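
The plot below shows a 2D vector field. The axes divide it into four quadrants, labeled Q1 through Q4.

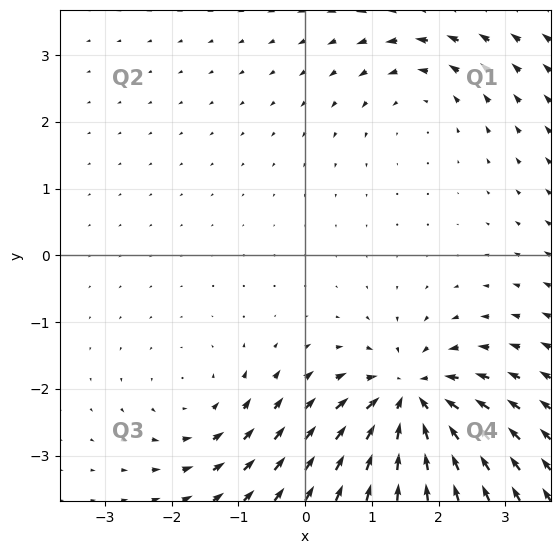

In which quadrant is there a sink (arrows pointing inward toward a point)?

The sink sits at approximately (1.6, -2.2), which lies in quadrant Q4. The divergence there is about -7, negative as expected for a sink.

Q4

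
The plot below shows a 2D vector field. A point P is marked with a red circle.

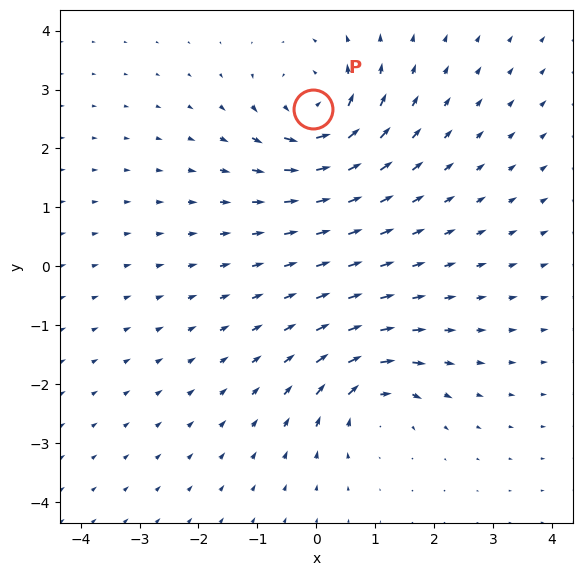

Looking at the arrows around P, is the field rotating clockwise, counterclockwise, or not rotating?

counterclockwise

Near P at (-0.1, 2.7) the arrows circulate counterclockwise. The curl (z-component) there is about +7; positive curl means counterclockwise rotation.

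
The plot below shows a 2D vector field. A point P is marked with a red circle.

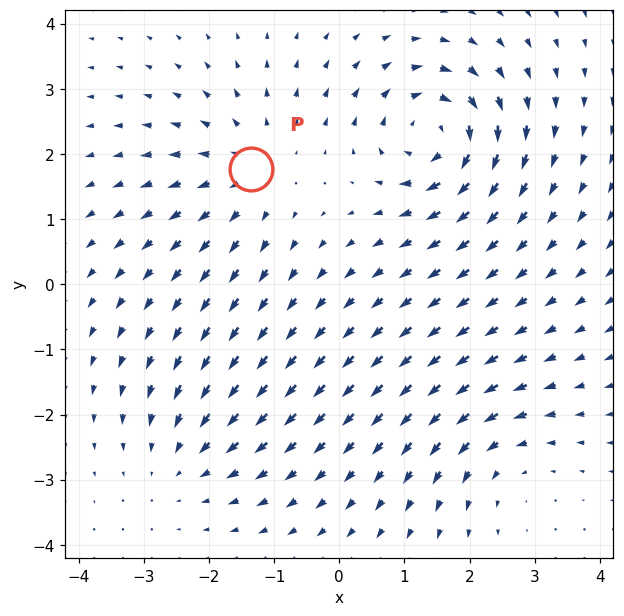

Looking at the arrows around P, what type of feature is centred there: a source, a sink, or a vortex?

At P (-1.4, 1.8) the arrows spread outward. Divergence about +3, curl ≈0 — positive divergence with near-zero curl is a source.

source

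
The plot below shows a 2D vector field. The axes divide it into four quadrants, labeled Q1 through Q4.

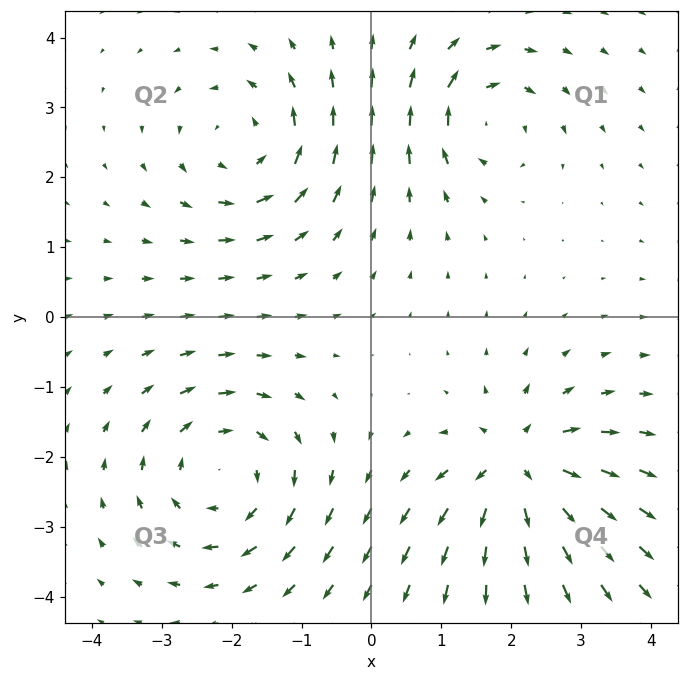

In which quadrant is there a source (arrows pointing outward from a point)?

The source sits at approximately (2.1, -2.1), which lies in quadrant Q4. The divergence there is about +5, positive as expected for a source.

Q4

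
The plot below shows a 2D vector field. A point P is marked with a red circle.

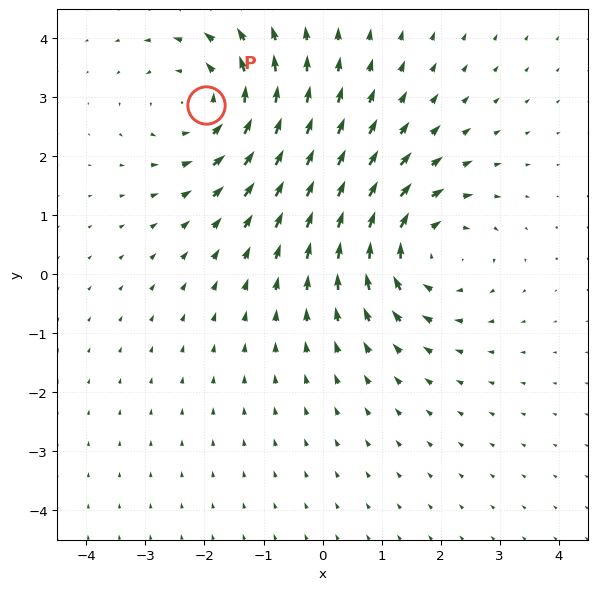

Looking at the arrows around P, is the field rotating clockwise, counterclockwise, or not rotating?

Near P at (-2.0, 2.9) the arrows circulate counterclockwise. The curl (z-component) there is about +4; positive curl means counterclockwise rotation.

counterclockwise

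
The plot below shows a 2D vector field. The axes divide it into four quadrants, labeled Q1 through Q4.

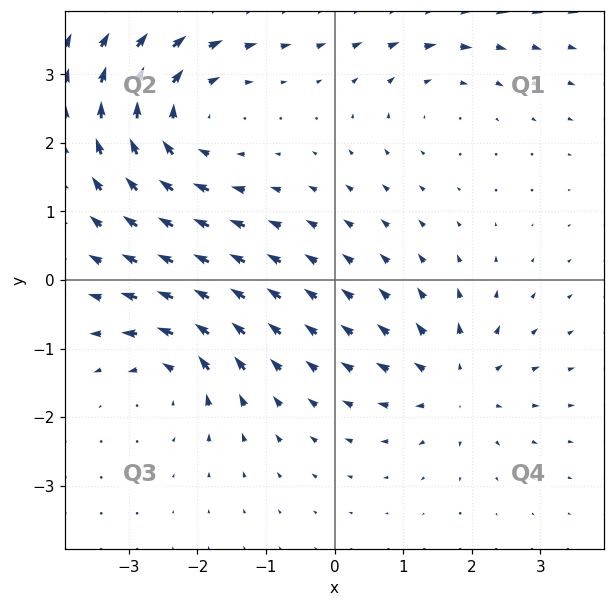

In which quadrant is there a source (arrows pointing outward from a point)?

The source sits at approximately (1.8, -1.5), which lies in quadrant Q4. The divergence there is about +4, positive as expected for a source.

Q4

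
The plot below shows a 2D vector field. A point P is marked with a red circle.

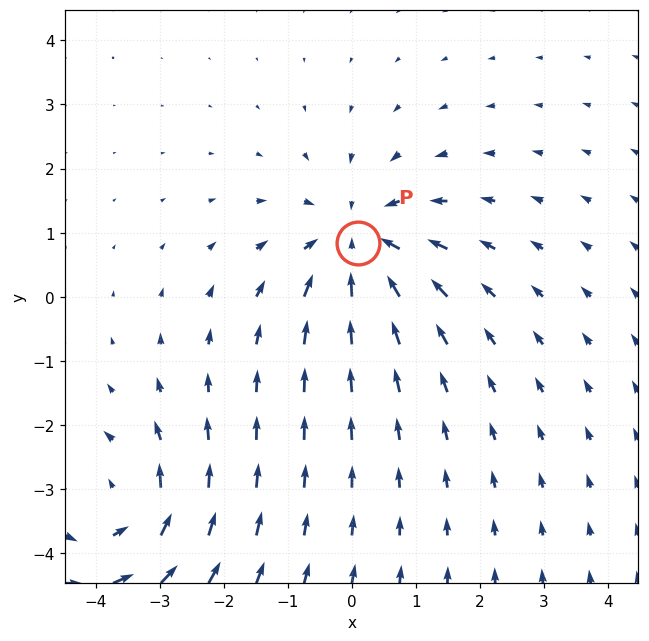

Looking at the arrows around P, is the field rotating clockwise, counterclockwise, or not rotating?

not rotating

Near P at (0.1, 0.8) the arrows show no circulation. The curl there is ≈0.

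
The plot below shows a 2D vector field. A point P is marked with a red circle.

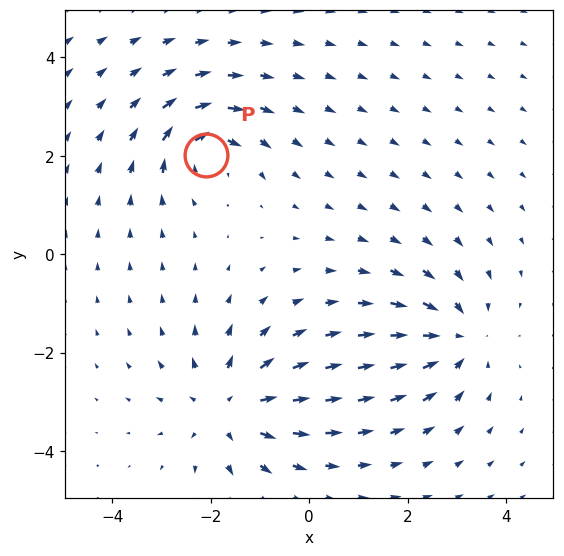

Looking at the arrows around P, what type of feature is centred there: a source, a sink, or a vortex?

vortex

At P (-2.1, 2.0) the arrows circulate clockwise. Divergence ≈0, curl about -5 — near-zero divergence with nonzero curl is a vortex.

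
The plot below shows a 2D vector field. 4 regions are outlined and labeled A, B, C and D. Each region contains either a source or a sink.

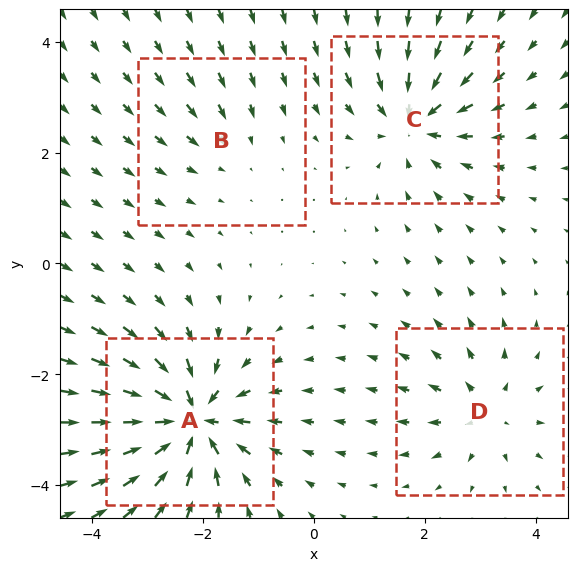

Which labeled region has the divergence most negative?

A

Divergence at each region's feature centre — A: about -9, B: about -2, C: about -6, D: about +4. Region A is most negative.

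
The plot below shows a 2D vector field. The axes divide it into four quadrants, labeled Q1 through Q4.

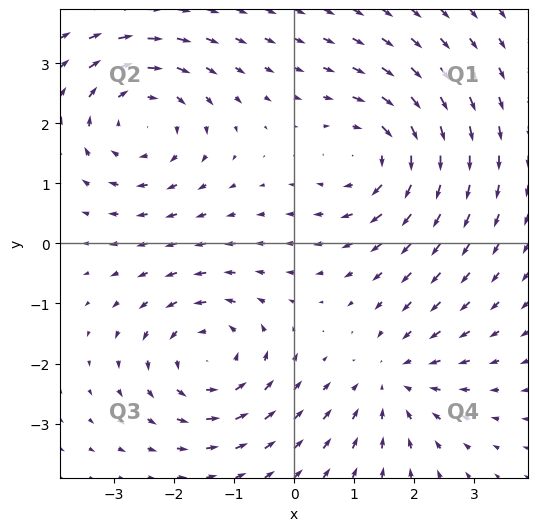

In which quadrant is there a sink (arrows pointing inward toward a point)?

The sink sits at approximately (1.6, -2.3), which lies in quadrant Q4. The divergence there is about -4, negative as expected for a sink.

Q4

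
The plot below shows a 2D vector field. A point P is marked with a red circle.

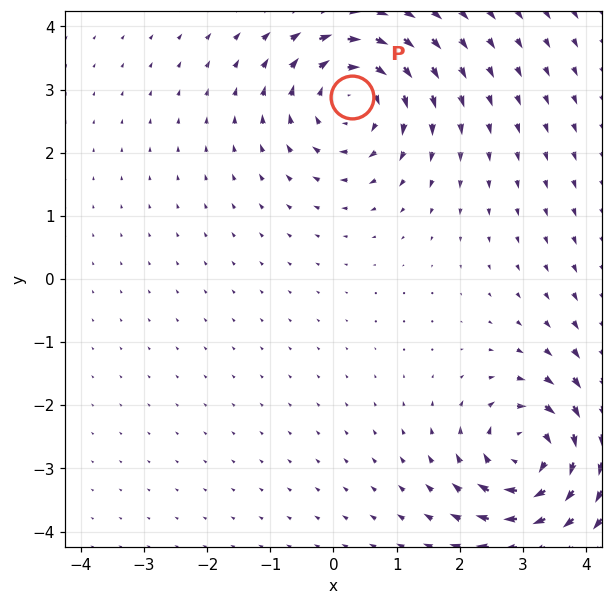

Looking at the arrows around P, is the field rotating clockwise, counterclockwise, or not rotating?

clockwise

Near P at (0.3, 2.9) the arrows circulate clockwise. The curl (z-component) there is about -5; negative curl means clockwise rotation.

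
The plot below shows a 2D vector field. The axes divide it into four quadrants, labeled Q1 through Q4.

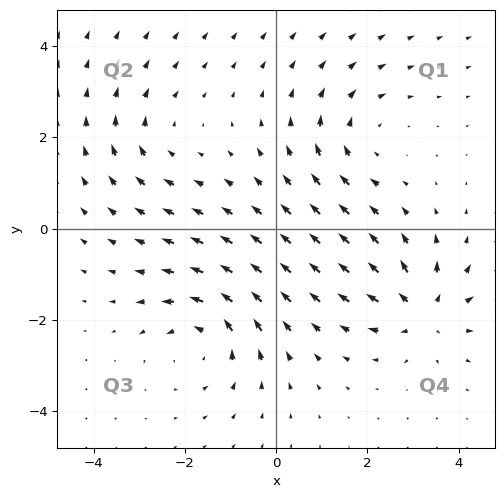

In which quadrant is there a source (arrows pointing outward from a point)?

The source sits at approximately (3.2, -1.8), which lies in quadrant Q4. The divergence there is about +6, positive as expected for a source.

Q4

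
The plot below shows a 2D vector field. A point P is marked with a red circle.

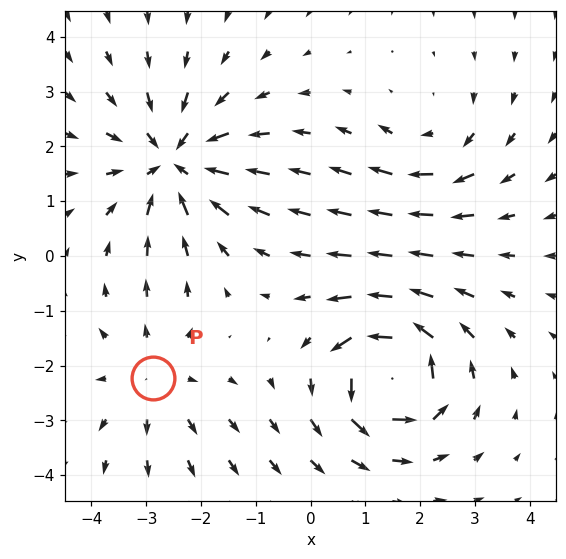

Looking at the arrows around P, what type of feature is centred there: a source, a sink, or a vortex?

At P (-2.9, -2.2) the arrows spread outward. Divergence about +3, curl ≈0 — positive divergence with near-zero curl is a source.

source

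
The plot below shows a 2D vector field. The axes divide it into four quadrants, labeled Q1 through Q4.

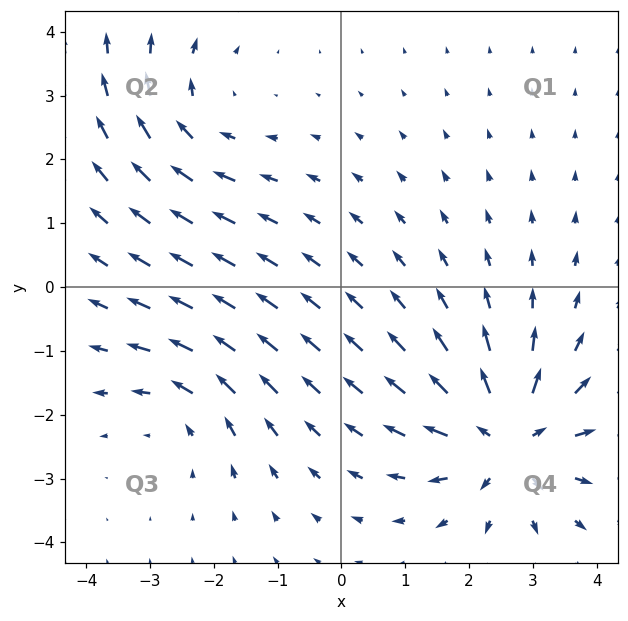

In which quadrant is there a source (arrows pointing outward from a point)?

The source sits at approximately (2.6, -2.4), which lies in quadrant Q4. The divergence there is about +5, positive as expected for a source.

Q4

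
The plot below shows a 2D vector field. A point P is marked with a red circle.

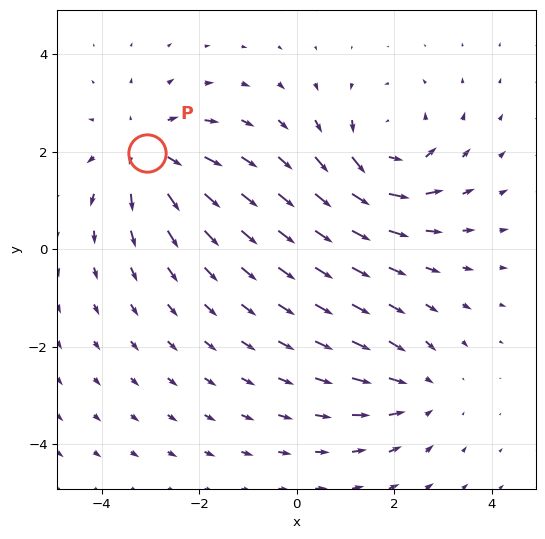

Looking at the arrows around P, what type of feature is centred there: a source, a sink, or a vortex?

At P (-3.1, 2.0) the arrows spread outward. Divergence about +3, curl ≈0 — positive divergence with near-zero curl is a source.

source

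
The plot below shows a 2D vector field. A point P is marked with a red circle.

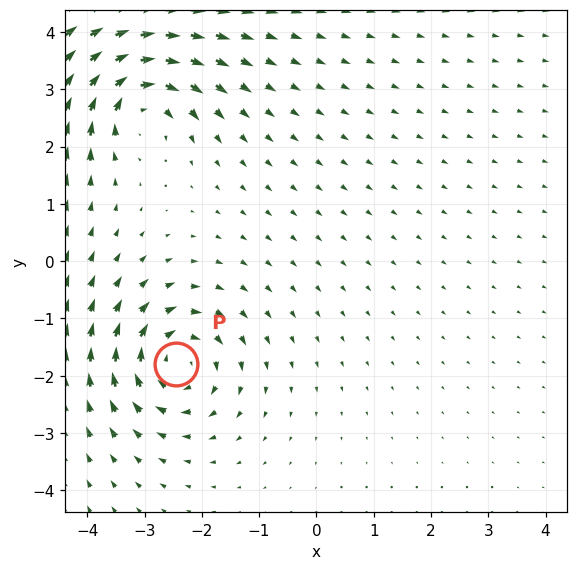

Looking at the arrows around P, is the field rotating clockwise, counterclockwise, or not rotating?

Near P at (-2.5, -1.8) the arrows circulate clockwise. The curl (z-component) there is about -5; negative curl means clockwise rotation.

clockwise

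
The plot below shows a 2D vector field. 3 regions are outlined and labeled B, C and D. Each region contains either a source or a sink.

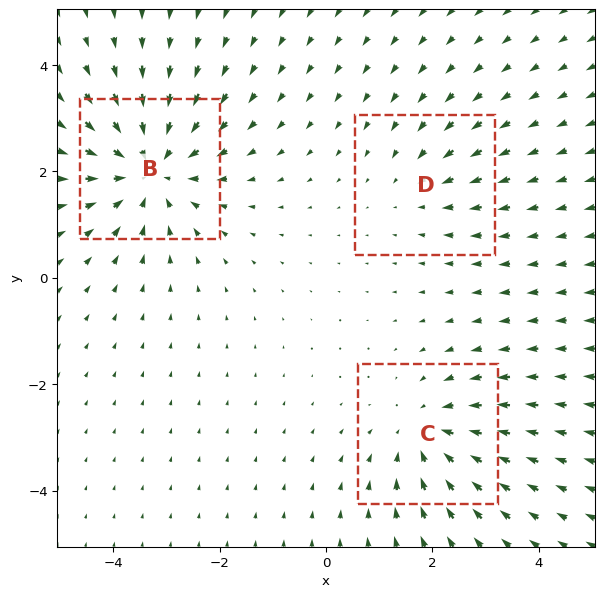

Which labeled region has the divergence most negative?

B

Divergence at each region's feature centre — B: about -4, C: about -3, D: about -2. Region B is most negative.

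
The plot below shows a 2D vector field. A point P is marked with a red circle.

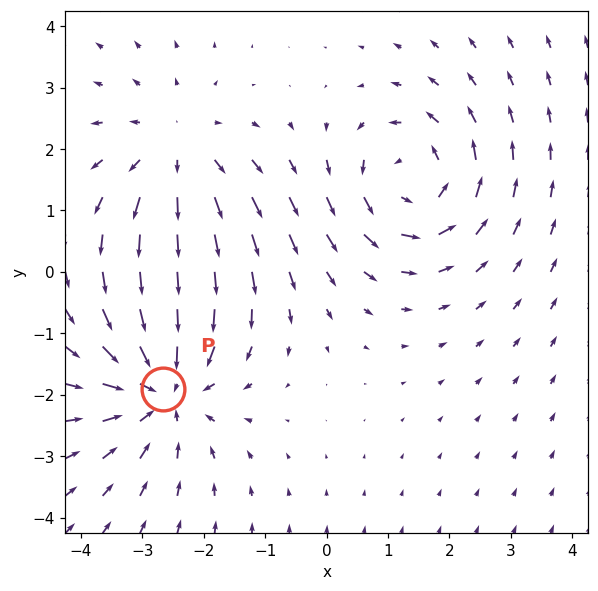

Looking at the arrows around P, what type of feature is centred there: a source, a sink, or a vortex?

sink

At P (-2.7, -1.9) the arrows converge inward. Divergence about -3, curl ≈0 — negative divergence with near-zero curl is a sink.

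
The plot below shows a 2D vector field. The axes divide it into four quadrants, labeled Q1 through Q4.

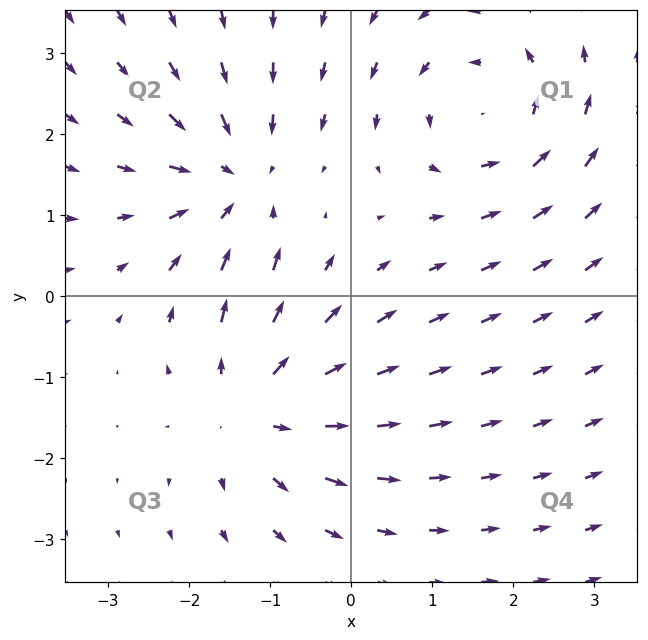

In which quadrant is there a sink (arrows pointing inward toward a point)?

The sink sits at approximately (-1.4, 1.4), which lies in quadrant Q2. The divergence there is about -5, negative as expected for a sink.

Q2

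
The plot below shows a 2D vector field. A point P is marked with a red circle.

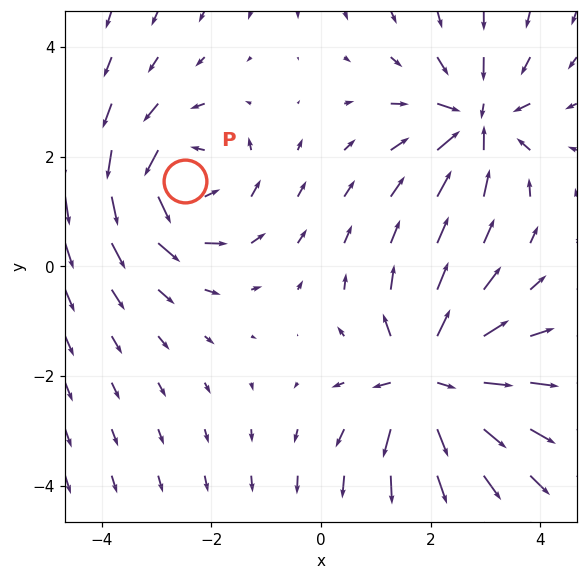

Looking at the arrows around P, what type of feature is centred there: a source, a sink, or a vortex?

At P (-2.5, 1.6) the arrows circulate counterclockwise. Divergence ≈0, curl about +4 — near-zero divergence with nonzero curl is a vortex.

vortex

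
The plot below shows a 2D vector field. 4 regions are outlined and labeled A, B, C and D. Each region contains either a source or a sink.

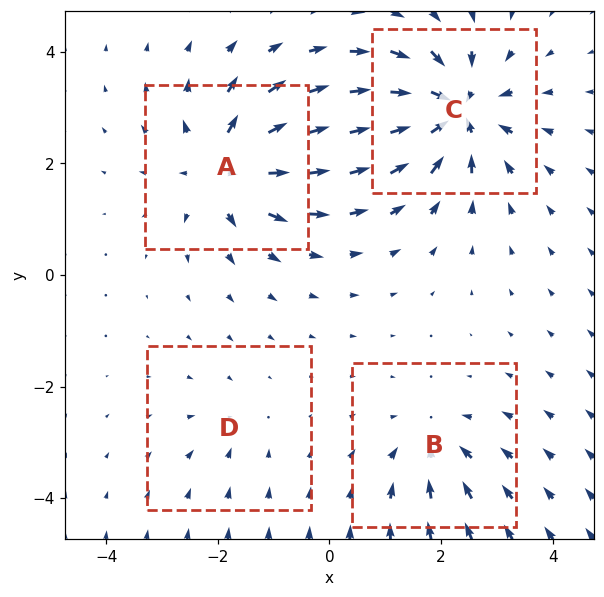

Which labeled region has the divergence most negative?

C

Divergence at each region's feature centre — A: about +6, B: about -4, C: about -8, D: about -2. Region C is most negative.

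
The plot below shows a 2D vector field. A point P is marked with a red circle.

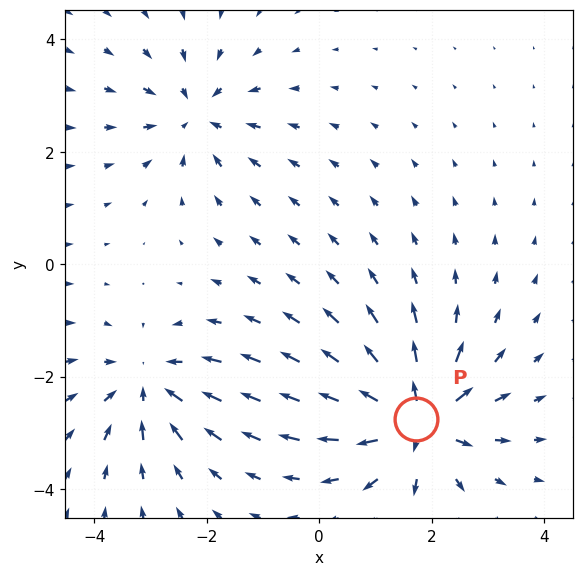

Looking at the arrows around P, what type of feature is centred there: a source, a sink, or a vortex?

source

At P (1.7, -2.8) the arrows spread outward. Divergence about +7, curl ≈0 — positive divergence with near-zero curl is a source.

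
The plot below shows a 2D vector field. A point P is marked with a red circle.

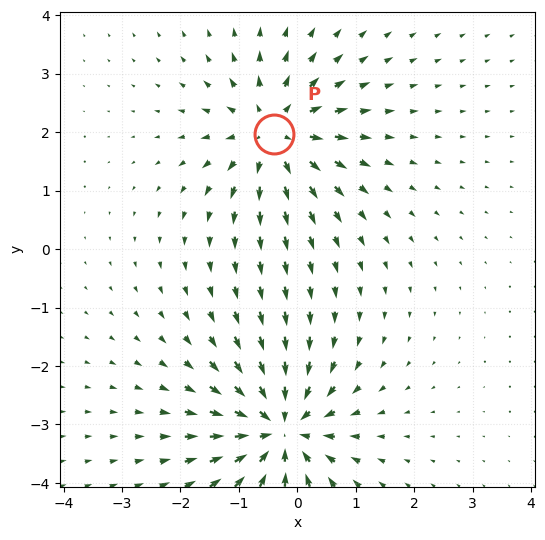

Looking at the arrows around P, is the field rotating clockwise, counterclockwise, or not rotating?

Near P at (-0.4, 2.0) the arrows show no circulation. The curl there is ≈0.

not rotating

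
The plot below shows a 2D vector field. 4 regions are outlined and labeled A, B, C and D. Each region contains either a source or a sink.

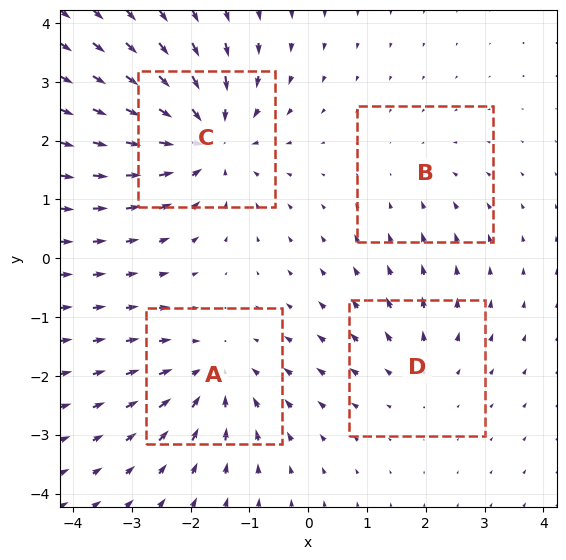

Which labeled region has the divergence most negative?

C

Divergence at each region's feature centre — A: about -4, B: about -2, C: about -6, D: about +3. Region C is most negative.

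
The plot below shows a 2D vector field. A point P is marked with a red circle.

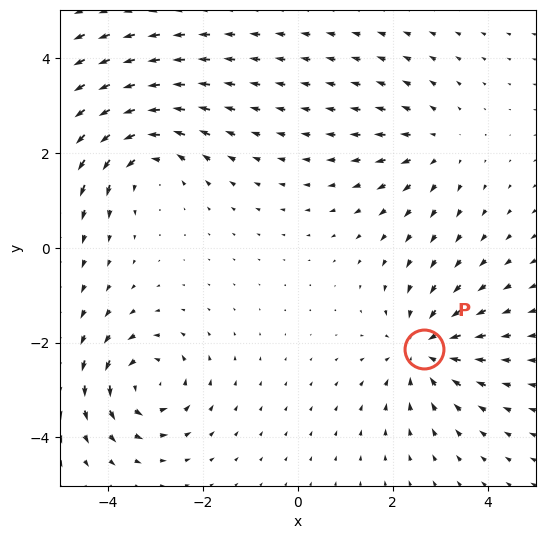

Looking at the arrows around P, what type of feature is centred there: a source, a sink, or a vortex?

At P (2.7, -2.1) the arrows converge inward. Divergence about -4, curl ≈0 — negative divergence with near-zero curl is a sink.

sink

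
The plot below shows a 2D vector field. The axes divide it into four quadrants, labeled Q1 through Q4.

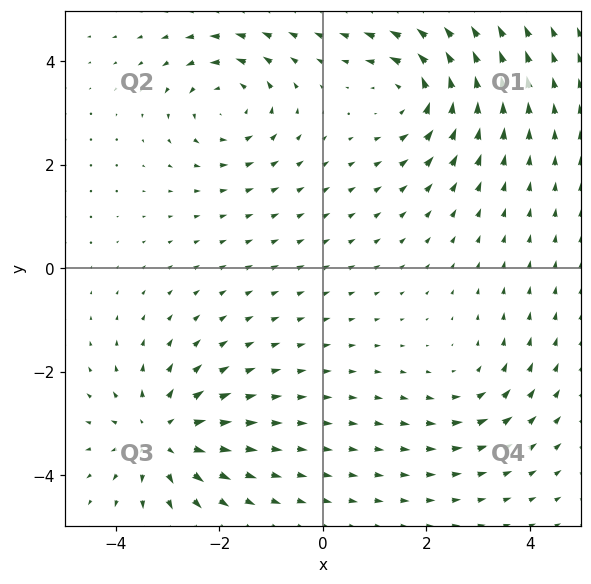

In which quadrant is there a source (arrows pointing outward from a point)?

The source sits at approximately (-3.1, -3.2), which lies in quadrant Q3. The divergence there is about +4, positive as expected for a source.

Q3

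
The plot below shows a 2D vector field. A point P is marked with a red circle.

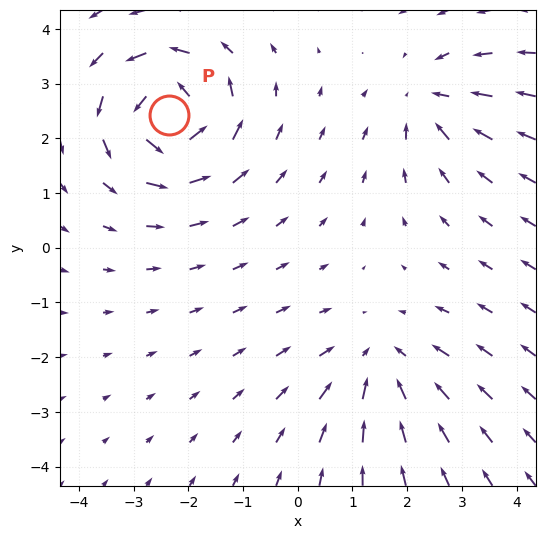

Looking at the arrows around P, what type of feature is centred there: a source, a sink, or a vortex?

vortex

At P (-2.4, 2.4) the arrows circulate counterclockwise. Divergence ≈0, curl about +6 — near-zero divergence with nonzero curl is a vortex.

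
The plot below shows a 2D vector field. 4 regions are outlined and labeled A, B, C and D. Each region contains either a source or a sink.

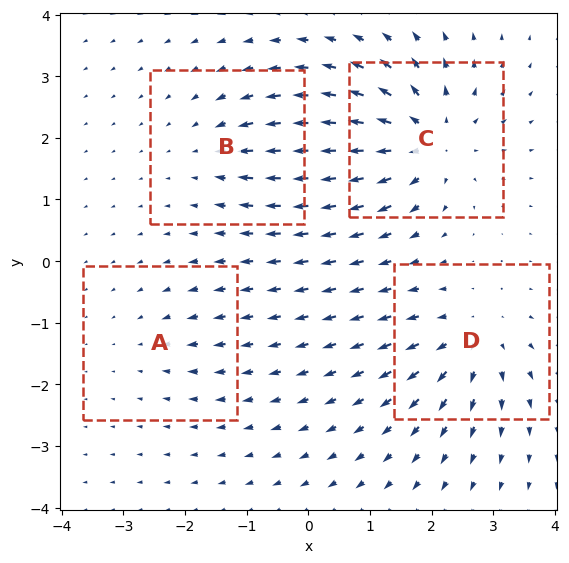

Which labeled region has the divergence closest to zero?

Divergence at each region's feature centre — A: about -2, B: about -3, C: about +7, D: about +5. Region A is closest to zero.

A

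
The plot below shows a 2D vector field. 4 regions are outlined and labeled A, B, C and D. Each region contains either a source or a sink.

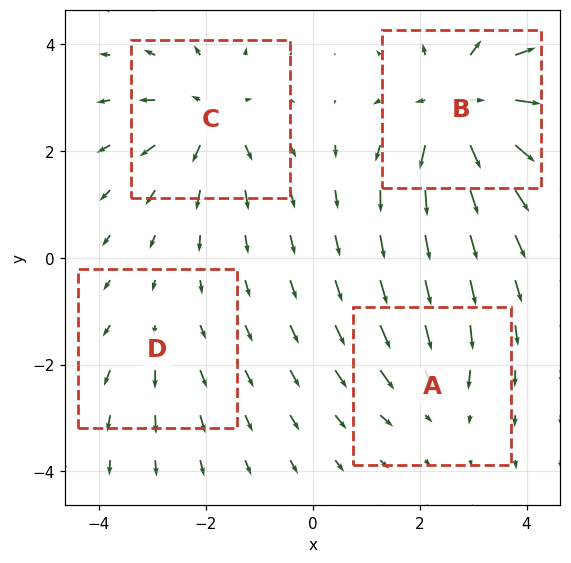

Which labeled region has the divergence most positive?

Divergence at each region's feature centre — A: about -4, B: about +8, C: about +5, D: about +2. Region B is most positive.

B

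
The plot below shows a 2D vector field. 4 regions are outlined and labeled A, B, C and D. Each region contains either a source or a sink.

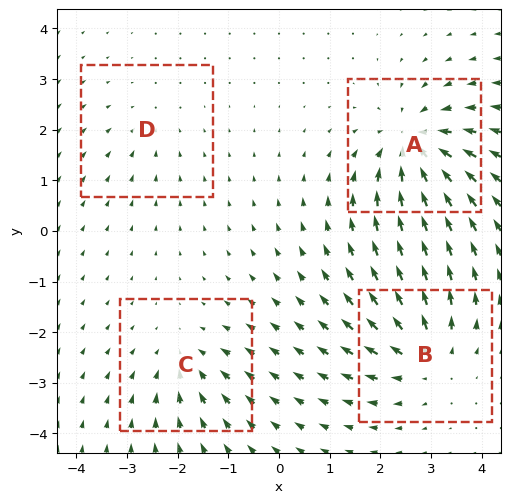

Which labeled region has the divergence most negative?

Divergence at each region's feature centre — A: about -7, B: about +6, C: about -4, D: about -2. Region A is most negative.

A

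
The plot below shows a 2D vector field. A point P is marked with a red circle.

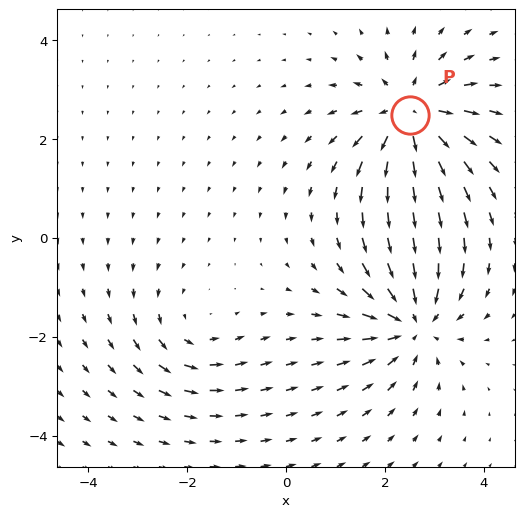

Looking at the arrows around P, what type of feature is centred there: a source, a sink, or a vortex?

At P (2.5, 2.5) the arrows spread outward. Divergence about +5, curl ≈0 — positive divergence with near-zero curl is a source.

source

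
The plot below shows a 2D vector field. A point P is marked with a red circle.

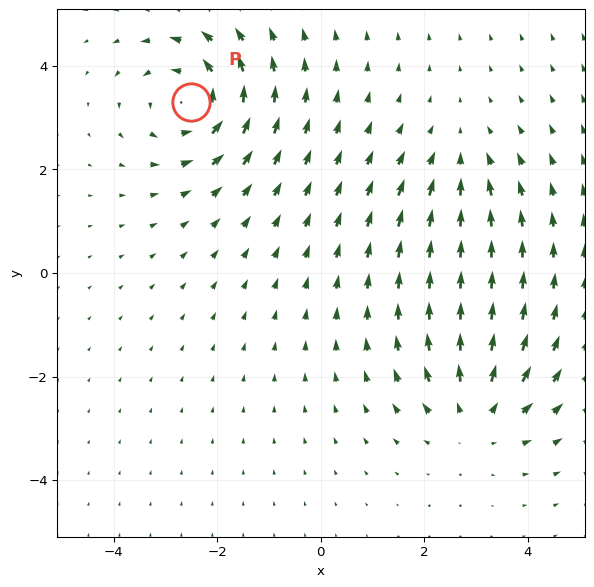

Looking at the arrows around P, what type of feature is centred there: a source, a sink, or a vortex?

vortex

At P (-2.5, 3.3) the arrows circulate counterclockwise. Divergence ≈0, curl about +5 — near-zero divergence with nonzero curl is a vortex.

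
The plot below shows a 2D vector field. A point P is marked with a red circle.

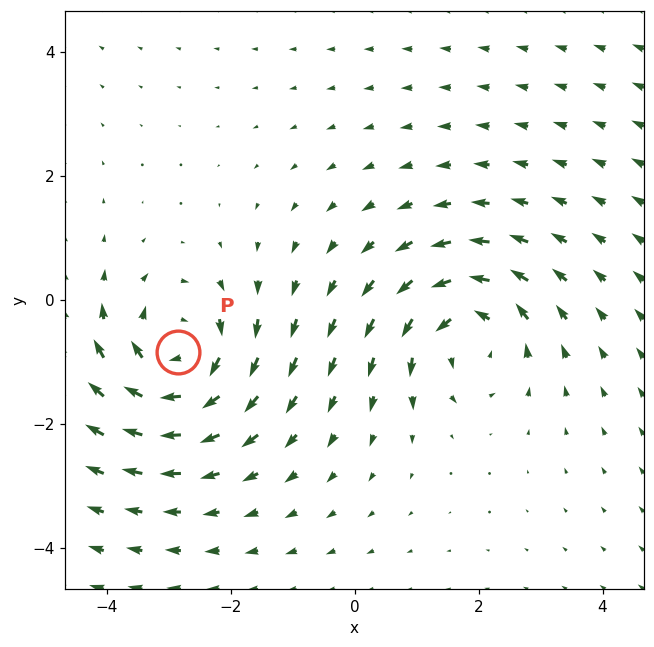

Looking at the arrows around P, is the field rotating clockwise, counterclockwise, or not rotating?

Near P at (-2.8, -0.8) the arrows circulate clockwise. The curl (z-component) there is about -4; negative curl means clockwise rotation.

clockwise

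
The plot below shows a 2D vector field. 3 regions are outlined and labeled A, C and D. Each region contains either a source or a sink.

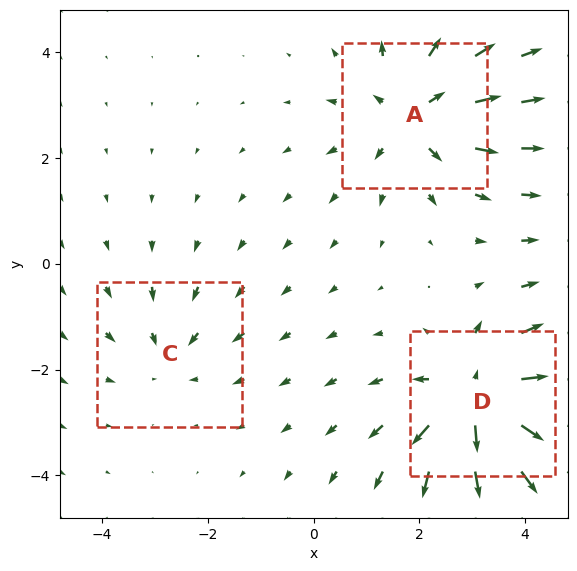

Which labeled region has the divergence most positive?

D

Divergence at each region's feature centre — A: about +4, C: about -2, D: about +5. Region D is most positive.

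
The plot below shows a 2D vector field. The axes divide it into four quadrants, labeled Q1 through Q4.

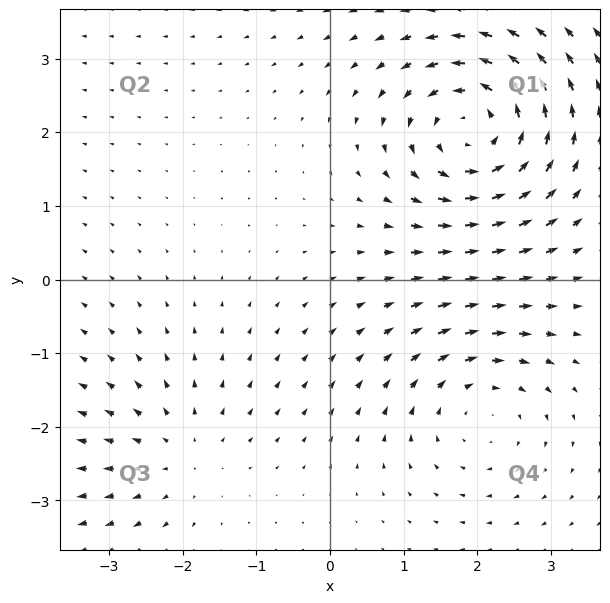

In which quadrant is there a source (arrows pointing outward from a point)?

The source sits at approximately (-2.0, -2.4), which lies in quadrant Q3. The divergence there is about +2, positive as expected for a source.

Q3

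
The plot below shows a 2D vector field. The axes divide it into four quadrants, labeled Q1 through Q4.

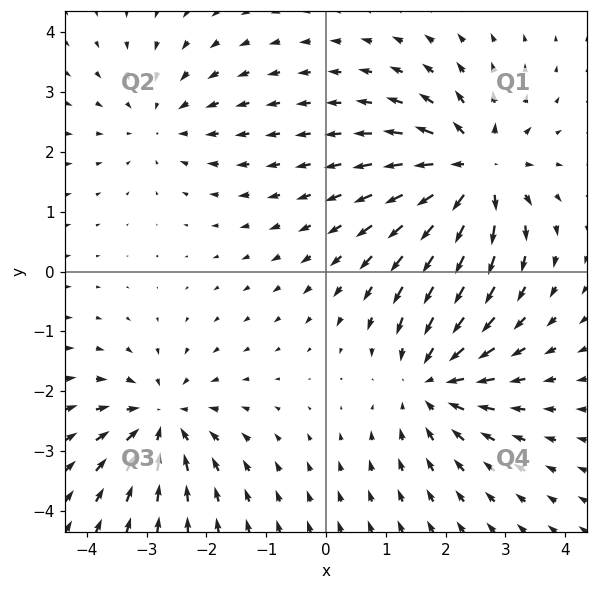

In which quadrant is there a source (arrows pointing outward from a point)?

Q1

The source sits at approximately (2.5, 1.7), which lies in quadrant Q1. The divergence there is about +6, positive as expected for a source.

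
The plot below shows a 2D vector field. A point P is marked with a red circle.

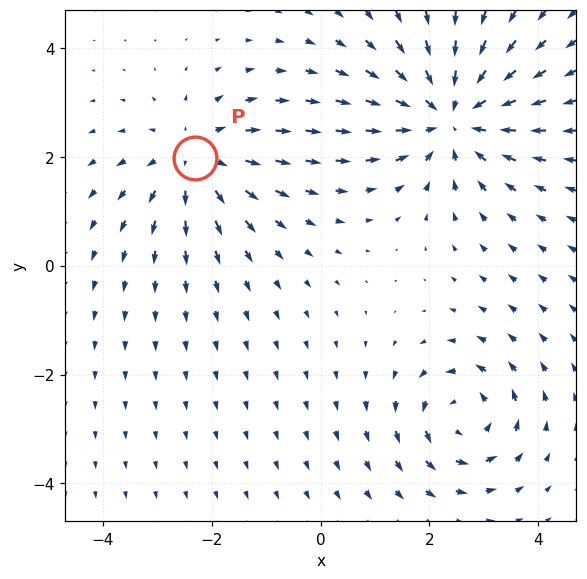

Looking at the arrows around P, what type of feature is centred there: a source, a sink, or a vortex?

At P (-2.3, 2.0) the arrows spread outward. Divergence about +3, curl ≈0 — positive divergence with near-zero curl is a source.

source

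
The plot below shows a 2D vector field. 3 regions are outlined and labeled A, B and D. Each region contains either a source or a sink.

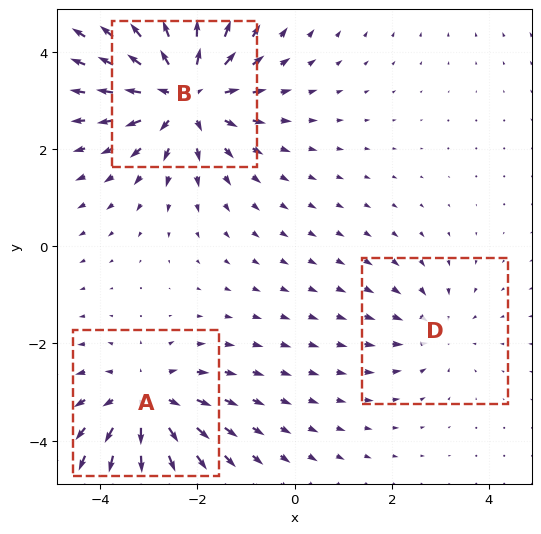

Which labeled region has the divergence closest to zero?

Divergence at each region's feature centre — A: about +3, B: about +5, D: about -2. Region D is closest to zero.

D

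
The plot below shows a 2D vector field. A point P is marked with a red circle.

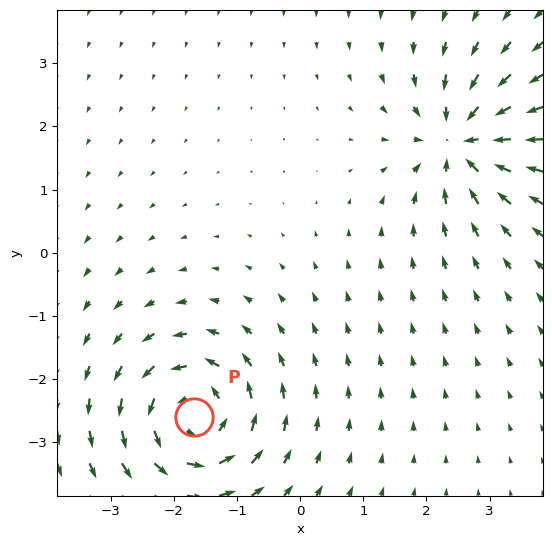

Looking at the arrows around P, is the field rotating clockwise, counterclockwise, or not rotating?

Near P at (-1.7, -2.6) the arrows circulate counterclockwise. The curl (z-component) there is about +4; positive curl means counterclockwise rotation.

counterclockwise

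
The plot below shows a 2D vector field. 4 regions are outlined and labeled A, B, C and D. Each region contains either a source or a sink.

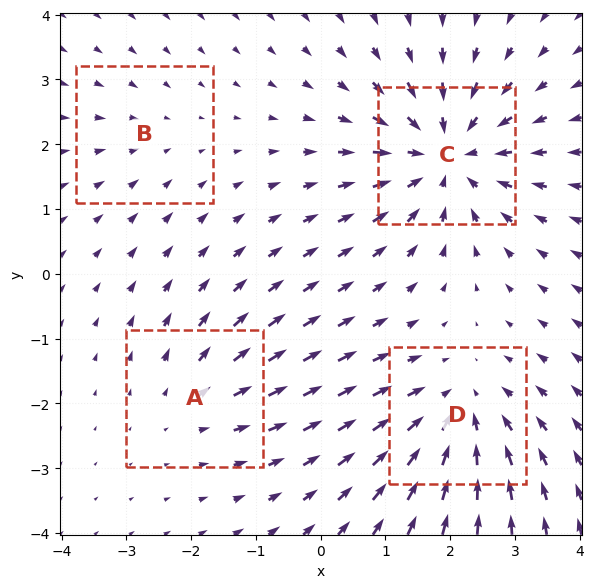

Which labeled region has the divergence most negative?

C

Divergence at each region's feature centre — A: about +3, B: about -2, C: about -6, D: about -5. Region C is most negative.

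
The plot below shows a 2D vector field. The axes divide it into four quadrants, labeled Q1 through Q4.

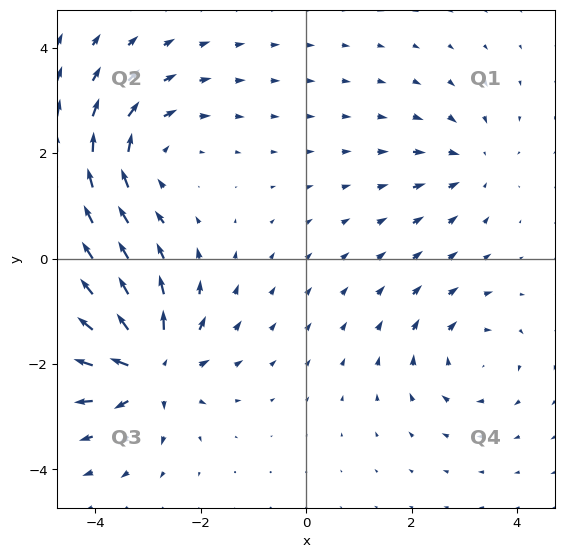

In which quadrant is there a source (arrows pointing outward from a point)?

The source sits at approximately (-3.0, -2.1), which lies in quadrant Q3. The divergence there is about +7, positive as expected for a source.

Q3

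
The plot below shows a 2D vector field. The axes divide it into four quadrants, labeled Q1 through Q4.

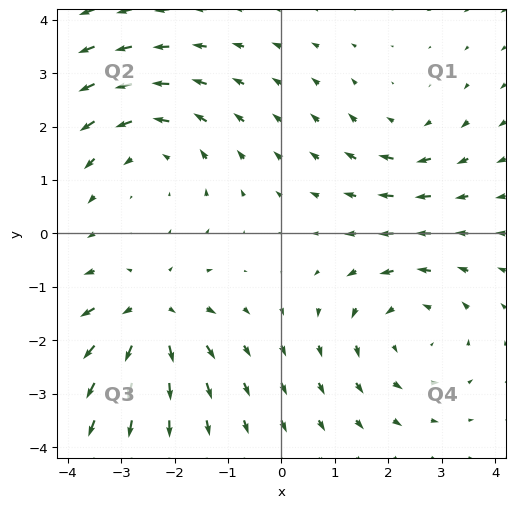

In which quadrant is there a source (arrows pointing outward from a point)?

Q3

The source sits at approximately (-2.4, -1.5), which lies in quadrant Q3. The divergence there is about +4, positive as expected for a source.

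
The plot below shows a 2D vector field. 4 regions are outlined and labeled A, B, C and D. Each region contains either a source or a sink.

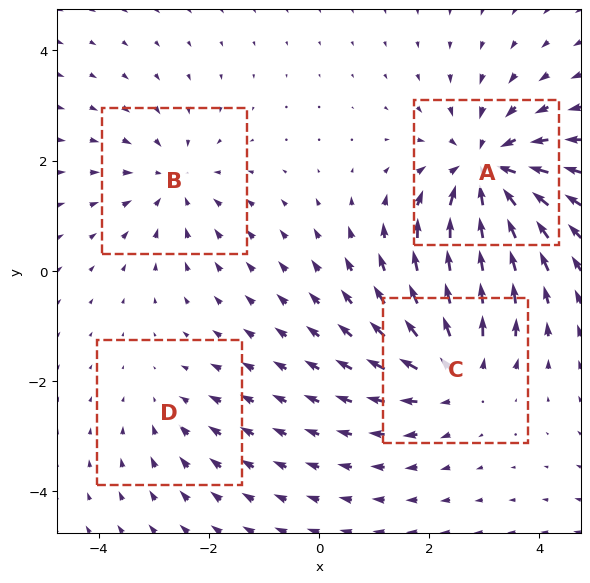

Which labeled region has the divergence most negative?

Divergence at each region's feature centre — A: about -6, B: about -3, C: about +5, D: about -2. Region A is most negative.

A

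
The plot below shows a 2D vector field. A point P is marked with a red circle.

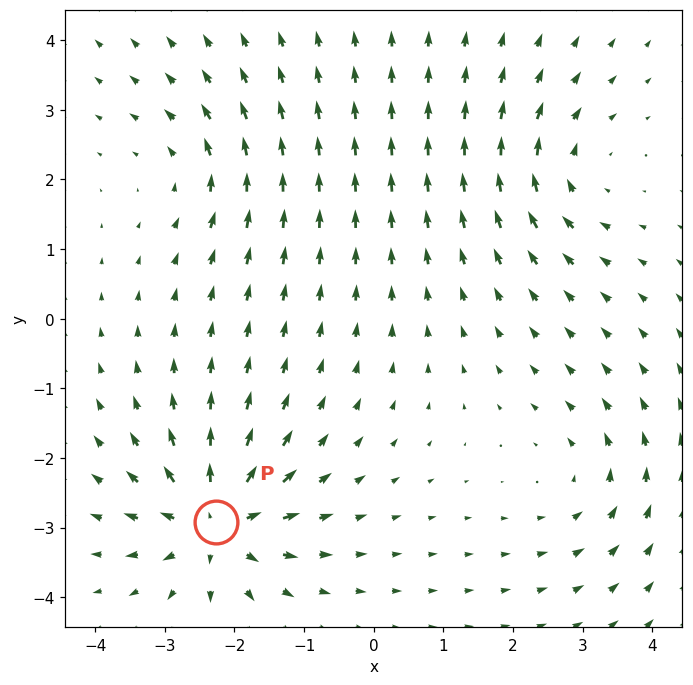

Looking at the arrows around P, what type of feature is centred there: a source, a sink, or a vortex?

source

At P (-2.3, -2.9) the arrows spread outward. Divergence about +7, curl ≈0 — positive divergence with near-zero curl is a source.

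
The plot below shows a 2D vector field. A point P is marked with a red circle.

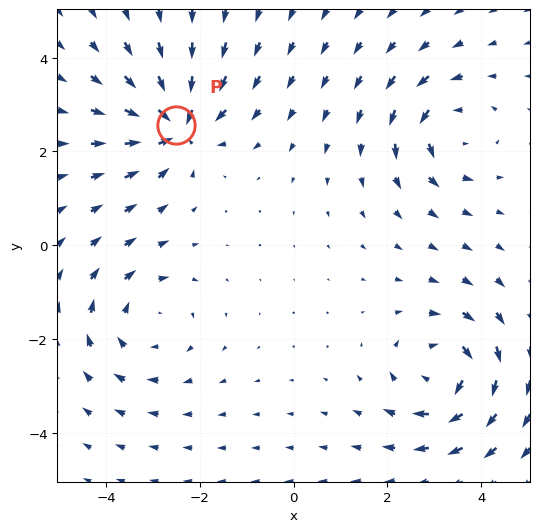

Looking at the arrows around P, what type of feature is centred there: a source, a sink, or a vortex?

sink

At P (-2.5, 2.6) the arrows converge inward. Divergence about -7, curl ≈0 — negative divergence with near-zero curl is a sink.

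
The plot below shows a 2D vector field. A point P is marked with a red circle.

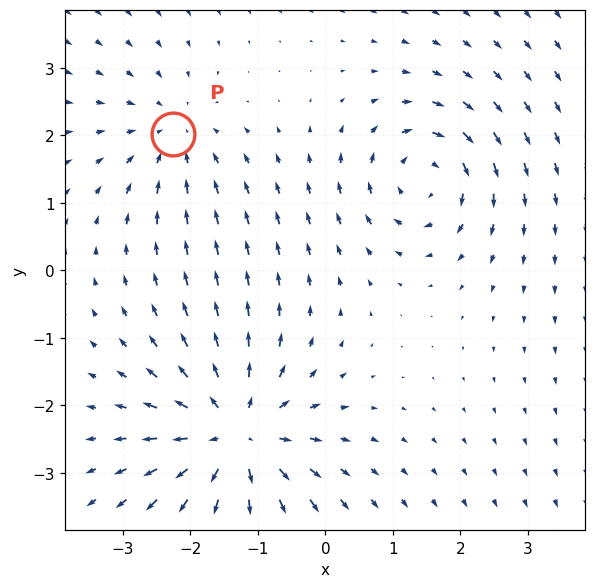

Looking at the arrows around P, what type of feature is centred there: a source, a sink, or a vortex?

sink

At P (-2.3, 2.0) the arrows converge inward. Divergence about -3, curl ≈0 — negative divergence with near-zero curl is a sink.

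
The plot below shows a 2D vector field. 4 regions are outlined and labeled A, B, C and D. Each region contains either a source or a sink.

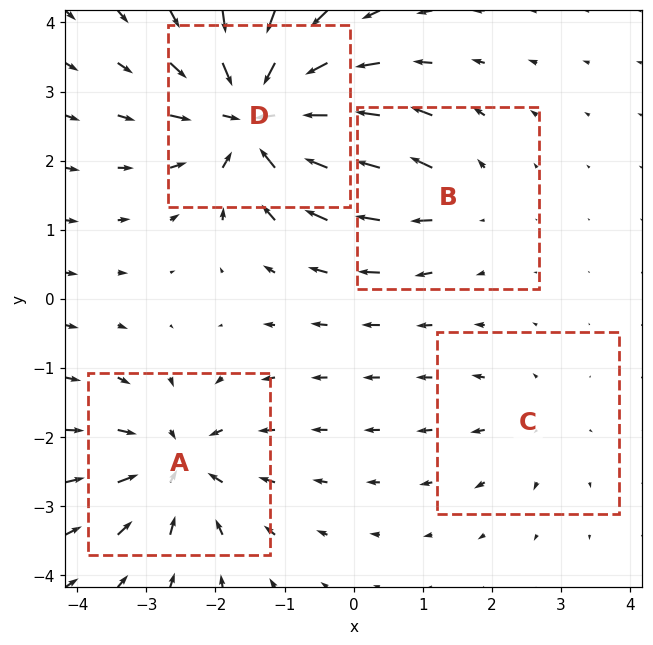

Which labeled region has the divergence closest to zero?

Divergence at each region's feature centre — A: about -5, B: about +3, C: about +2, D: about -8. Region C is closest to zero.

C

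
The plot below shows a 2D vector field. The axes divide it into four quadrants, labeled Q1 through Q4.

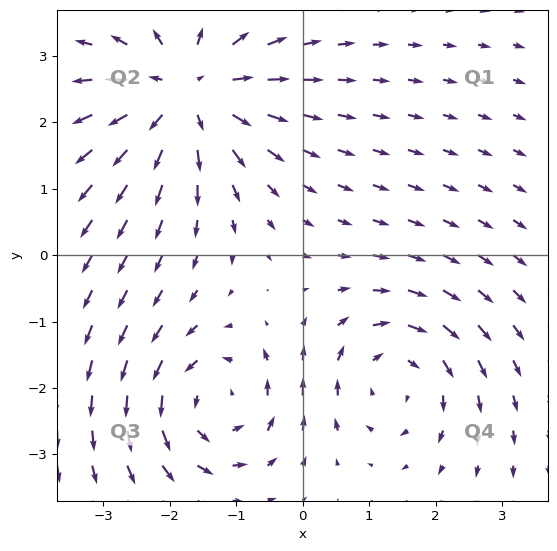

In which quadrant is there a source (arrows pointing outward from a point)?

Q2

The source sits at approximately (-1.7, 2.5), which lies in quadrant Q2. The divergence there is about +4, positive as expected for a source.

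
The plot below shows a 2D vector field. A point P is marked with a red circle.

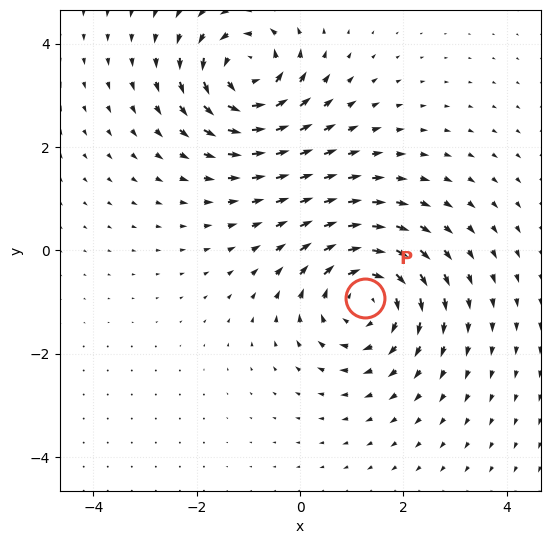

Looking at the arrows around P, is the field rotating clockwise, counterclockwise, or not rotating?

clockwise

Near P at (1.3, -0.9) the arrows circulate clockwise. The curl (z-component) there is about -4; negative curl means clockwise rotation.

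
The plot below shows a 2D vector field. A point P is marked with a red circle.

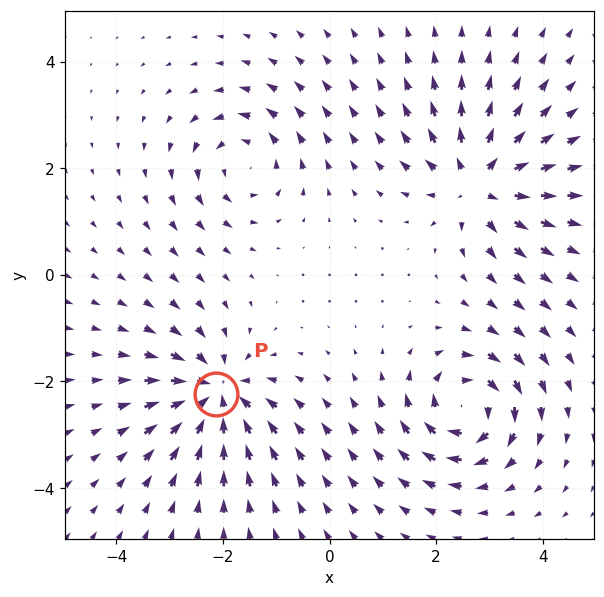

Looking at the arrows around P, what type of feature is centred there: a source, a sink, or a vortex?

At P (-2.1, -2.2) the arrows converge inward. Divergence about -6, curl ≈0 — negative divergence with near-zero curl is a sink.

sink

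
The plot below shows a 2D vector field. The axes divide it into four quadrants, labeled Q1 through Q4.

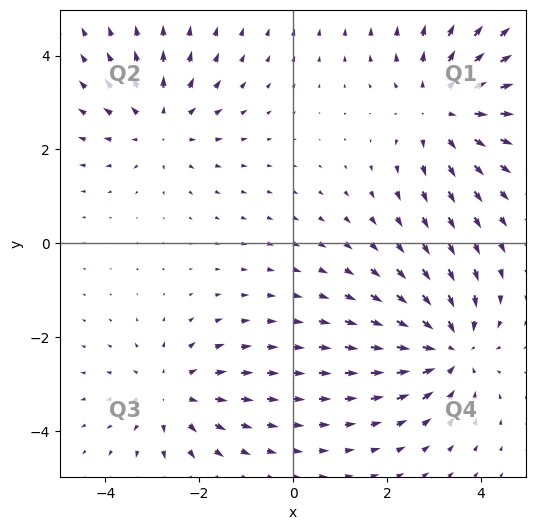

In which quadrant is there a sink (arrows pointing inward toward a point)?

The sink sits at approximately (3.3, -2.2), which lies in quadrant Q4. The divergence there is about -4, negative as expected for a sink.

Q4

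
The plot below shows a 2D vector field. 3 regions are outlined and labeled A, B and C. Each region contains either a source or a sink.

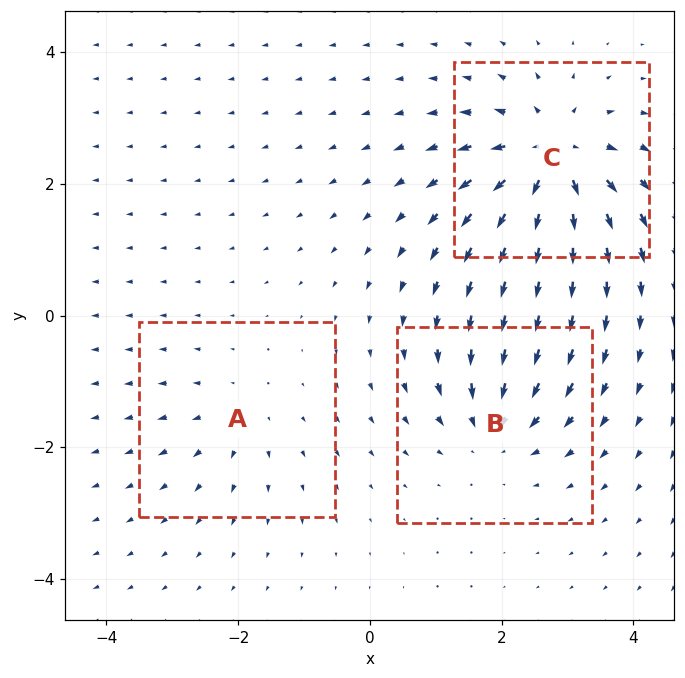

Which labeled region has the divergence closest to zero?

A

Divergence at each region's feature centre — A: about +2, B: about -4, C: about +5. Region A is closest to zero.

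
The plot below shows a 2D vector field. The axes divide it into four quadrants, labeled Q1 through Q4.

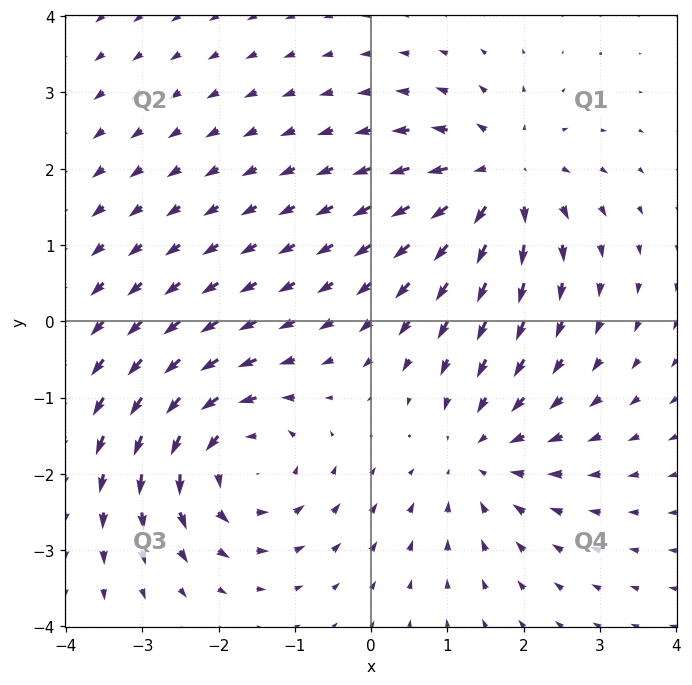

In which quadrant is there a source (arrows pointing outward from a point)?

Q1

The source sits at approximately (1.7, 1.9), which lies in quadrant Q1. The divergence there is about +5, positive as expected for a source.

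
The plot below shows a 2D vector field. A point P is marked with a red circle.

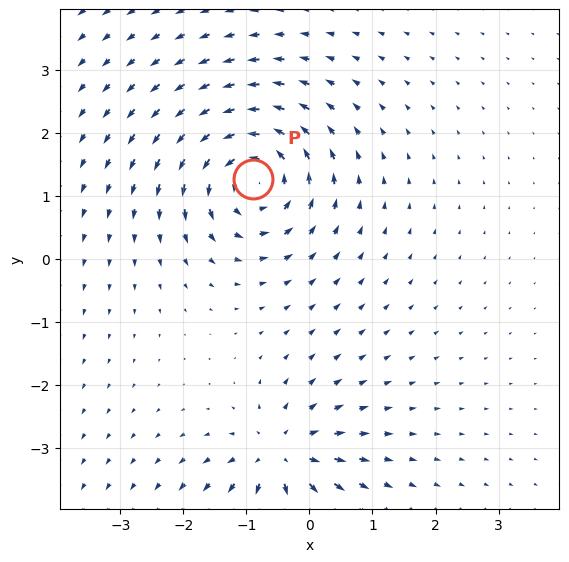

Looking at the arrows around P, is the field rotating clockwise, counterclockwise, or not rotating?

Near P at (-0.9, 1.3) the arrows circulate counterclockwise. The curl (z-component) there is about +6; positive curl means counterclockwise rotation.

counterclockwise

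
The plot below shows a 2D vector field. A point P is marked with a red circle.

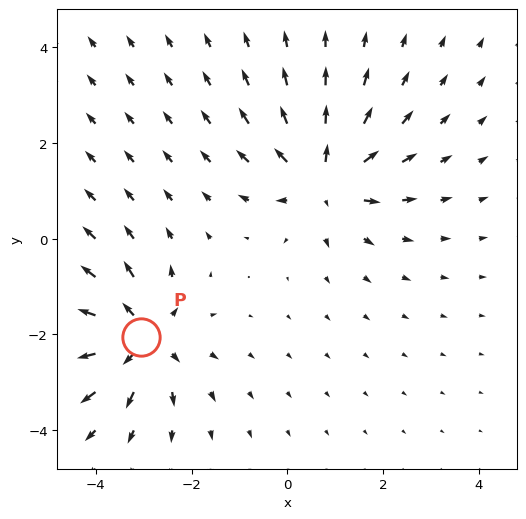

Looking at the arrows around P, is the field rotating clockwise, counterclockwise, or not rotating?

not rotating

Near P at (-3.1, -2.1) the arrows show no circulation. The curl there is ≈0.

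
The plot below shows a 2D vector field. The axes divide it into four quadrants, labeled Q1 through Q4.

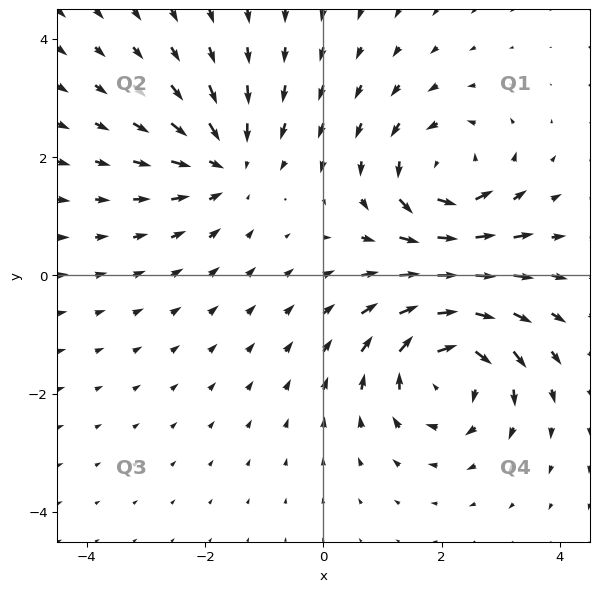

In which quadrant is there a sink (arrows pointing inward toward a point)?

The sink sits at approximately (-1.6, 1.9), which lies in quadrant Q2. The divergence there is about -3, negative as expected for a sink.

Q2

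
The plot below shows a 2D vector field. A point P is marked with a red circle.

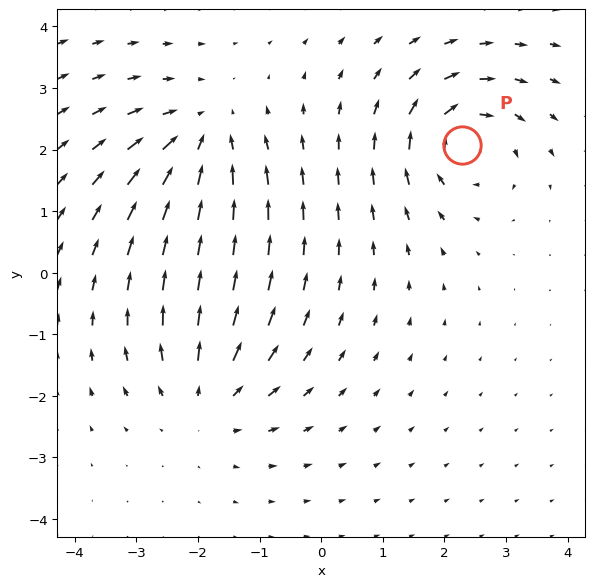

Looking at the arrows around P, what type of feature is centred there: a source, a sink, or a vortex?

At P (2.3, 2.1) the arrows circulate clockwise. Divergence ≈0, curl about -6 — near-zero divergence with nonzero curl is a vortex.

vortex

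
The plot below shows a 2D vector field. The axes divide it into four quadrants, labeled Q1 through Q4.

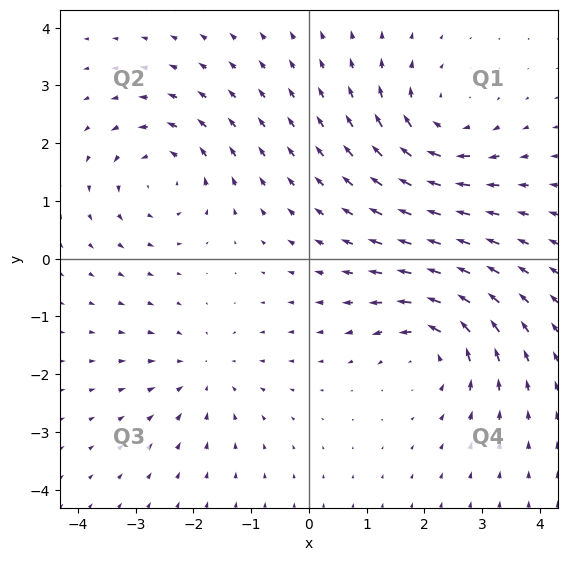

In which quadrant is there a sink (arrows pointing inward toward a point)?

The sink sits at approximately (-1.8, -2.0), which lies in quadrant Q3. The divergence there is about -3, negative as expected for a sink.

Q3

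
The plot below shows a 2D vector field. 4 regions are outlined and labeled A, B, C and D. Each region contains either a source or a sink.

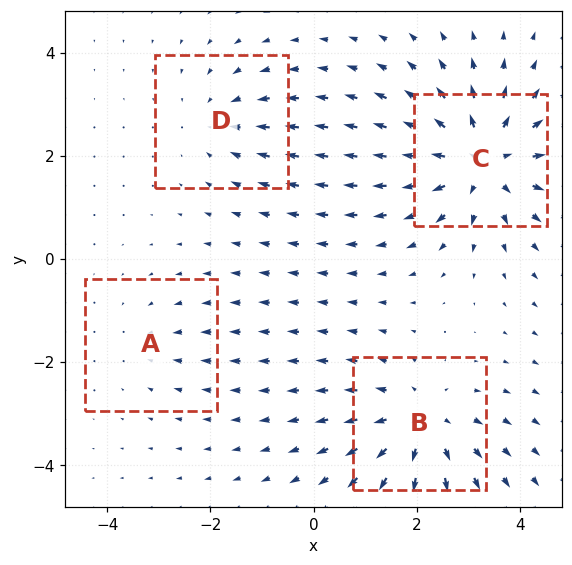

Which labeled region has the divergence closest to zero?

A

Divergence at each region's feature centre — A: about -2, B: about +5, C: about +6, D: about -3. Region A is closest to zero.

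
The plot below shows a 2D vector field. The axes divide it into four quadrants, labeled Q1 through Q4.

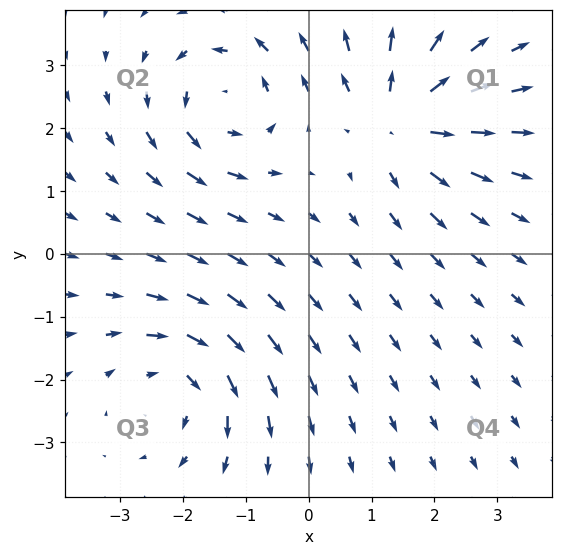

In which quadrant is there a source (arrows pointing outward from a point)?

The source sits at approximately (1.5, 2.1), which lies in quadrant Q1. The divergence there is about +6, positive as expected for a source.

Q1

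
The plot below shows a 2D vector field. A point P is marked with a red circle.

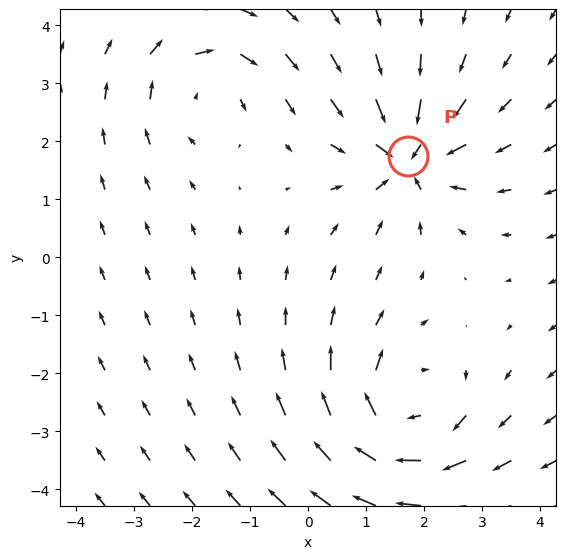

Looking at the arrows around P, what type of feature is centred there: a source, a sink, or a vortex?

sink

At P (1.7, 1.7) the arrows converge inward. Divergence about -5, curl ≈0 — negative divergence with near-zero curl is a sink.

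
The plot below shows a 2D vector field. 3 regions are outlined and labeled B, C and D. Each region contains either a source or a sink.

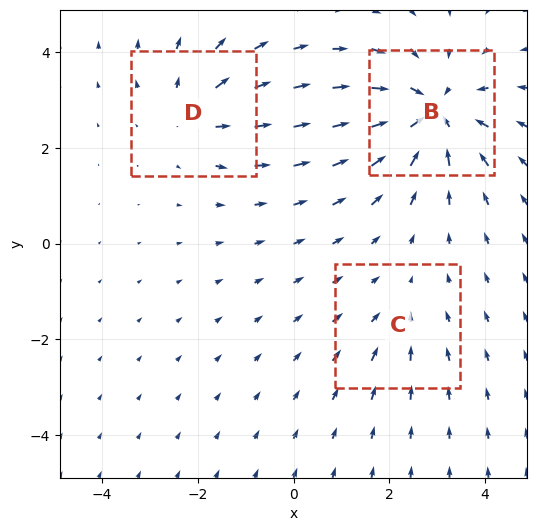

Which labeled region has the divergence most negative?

B

Divergence at each region's feature centre — B: about -5, C: about -2, D: about +3. Region B is most negative.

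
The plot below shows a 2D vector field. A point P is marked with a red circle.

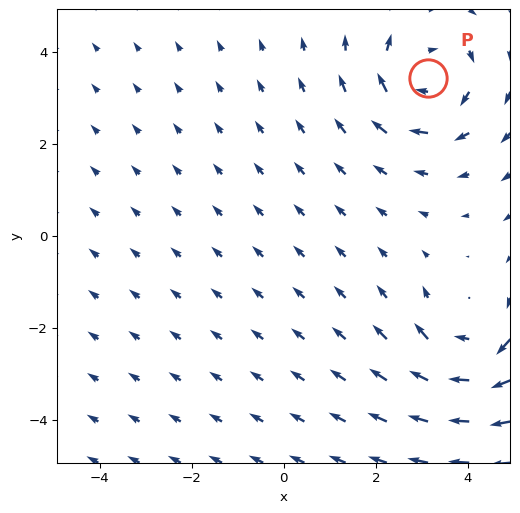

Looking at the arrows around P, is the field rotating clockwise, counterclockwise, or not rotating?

clockwise

Near P at (3.1, 3.4) the arrows circulate clockwise. The curl (z-component) there is about -4; negative curl means clockwise rotation.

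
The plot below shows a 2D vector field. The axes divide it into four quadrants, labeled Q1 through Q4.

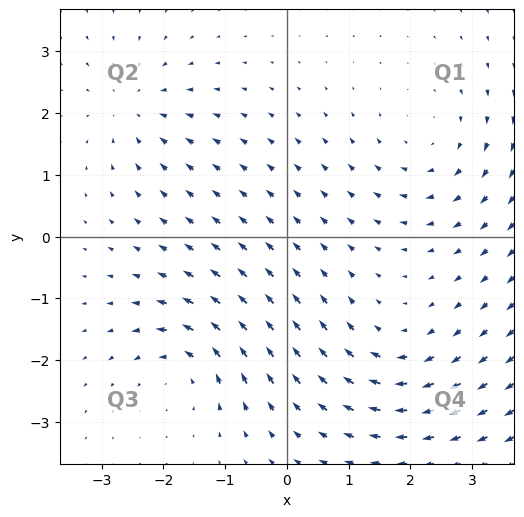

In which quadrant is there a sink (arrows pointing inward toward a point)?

The sink sits at approximately (-2.5, 2.1), which lies in quadrant Q2. The divergence there is about -4, negative as expected for a sink.

Q2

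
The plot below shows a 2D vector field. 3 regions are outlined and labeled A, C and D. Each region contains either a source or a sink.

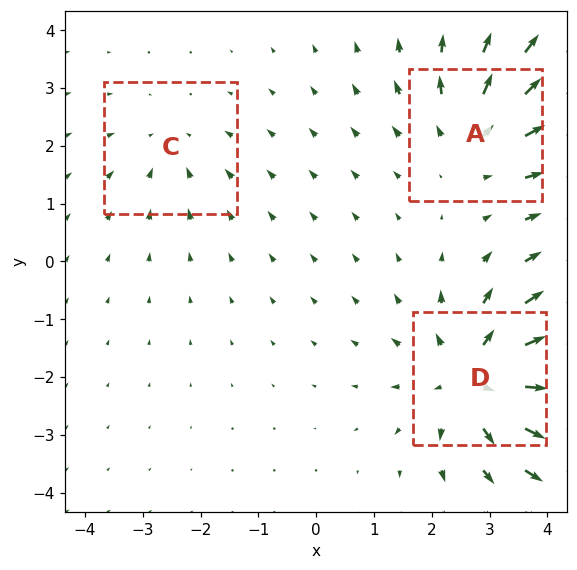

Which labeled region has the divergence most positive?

Divergence at each region's feature centre — A: about +3, C: about -2, D: about +4. Region D is most positive.

D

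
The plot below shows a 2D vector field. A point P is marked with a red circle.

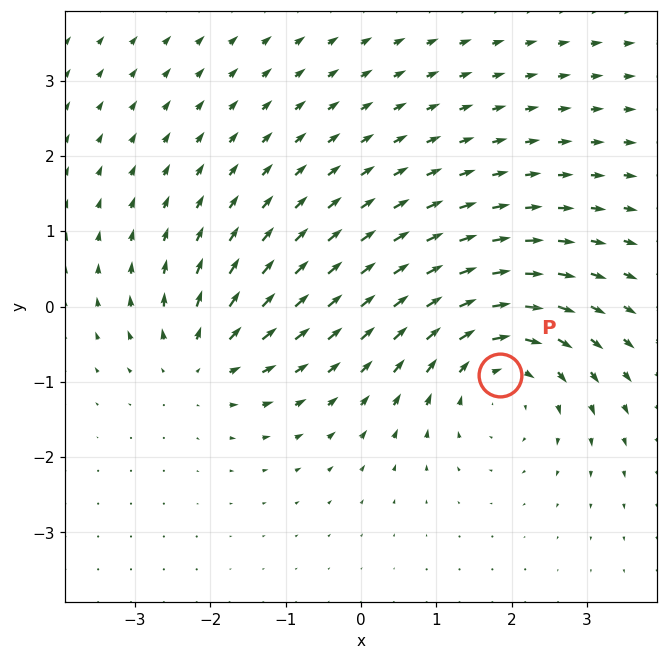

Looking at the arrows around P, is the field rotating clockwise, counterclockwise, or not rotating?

Near P at (1.8, -0.9) the arrows circulate clockwise. The curl (z-component) there is about -4; negative curl means clockwise rotation.

clockwise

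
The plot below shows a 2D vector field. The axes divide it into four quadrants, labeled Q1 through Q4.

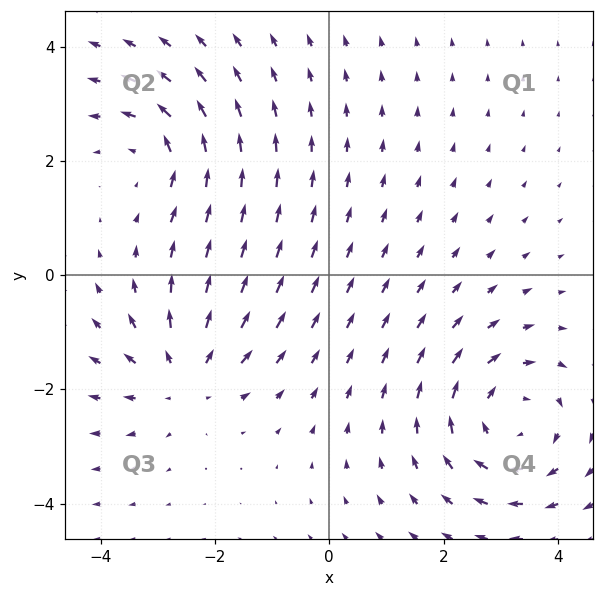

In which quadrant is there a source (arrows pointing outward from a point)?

Q3

The source sits at approximately (-2.5, -1.8), which lies in quadrant Q3. The divergence there is about +4, positive as expected for a source.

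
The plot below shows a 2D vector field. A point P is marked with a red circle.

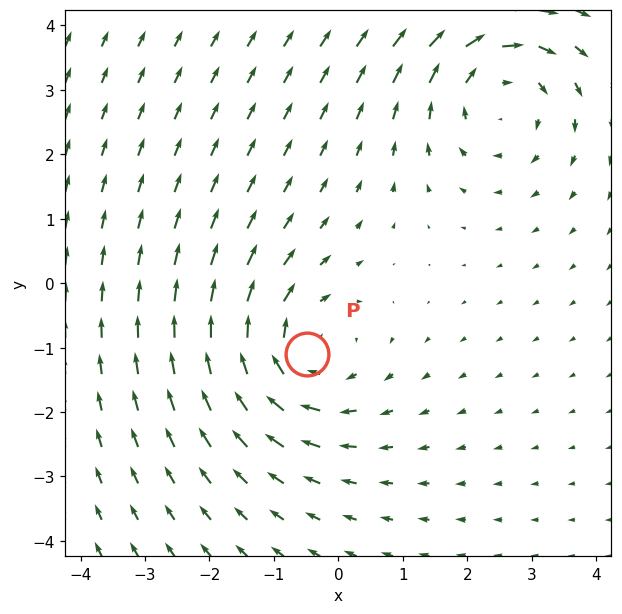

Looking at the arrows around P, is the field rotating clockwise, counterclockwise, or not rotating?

clockwise

Near P at (-0.5, -1.1) the arrows circulate clockwise. The curl (z-component) there is about -4; negative curl means clockwise rotation.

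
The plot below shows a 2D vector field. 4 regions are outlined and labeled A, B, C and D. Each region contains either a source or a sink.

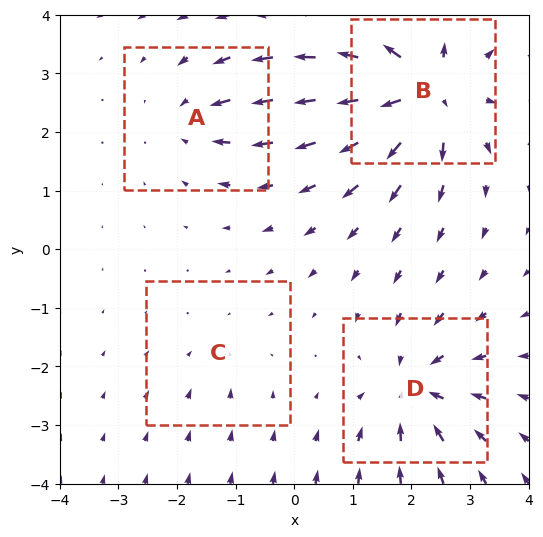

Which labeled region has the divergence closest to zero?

C

Divergence at each region's feature centre — A: about -4, B: about +8, C: about -2, D: about -6. Region C is closest to zero.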